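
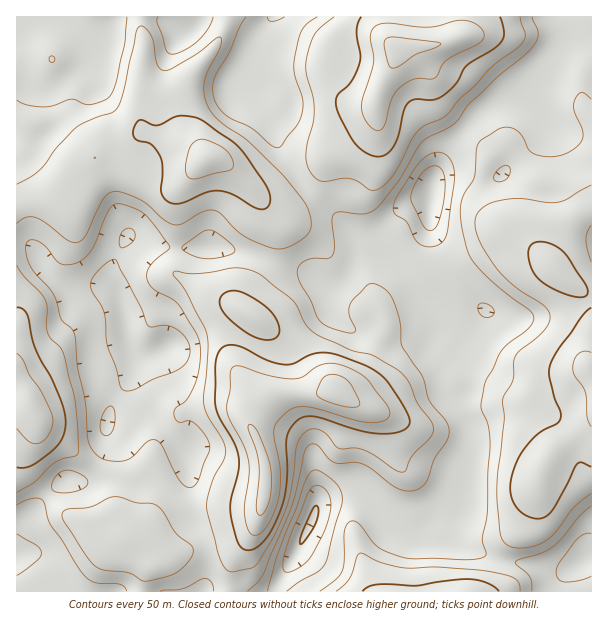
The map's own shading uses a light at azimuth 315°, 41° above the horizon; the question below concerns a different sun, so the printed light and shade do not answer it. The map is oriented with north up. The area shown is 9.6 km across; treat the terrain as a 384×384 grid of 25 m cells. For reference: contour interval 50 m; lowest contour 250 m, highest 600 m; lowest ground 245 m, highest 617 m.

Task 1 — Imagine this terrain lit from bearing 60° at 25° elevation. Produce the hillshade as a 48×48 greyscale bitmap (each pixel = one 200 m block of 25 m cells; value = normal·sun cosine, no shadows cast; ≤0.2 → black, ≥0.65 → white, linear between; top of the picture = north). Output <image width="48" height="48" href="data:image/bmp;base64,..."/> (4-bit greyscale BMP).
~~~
<image width="48" height="48" href="data:image/bmp;base64,Qk32BAAAAAAAAHYAAAAoAAAAMAAAADAAAAABAAQAAAAAAIAEAAATCwAAEwsAABAAAAAAAAAAAAAAABEREQAiIiIAMzMzAERERABVVVUAZmZmAHd3dwCIiIgAmZmZAKqqqgC7u7sAzMzMAN3d3QDu7u4A////AIiHZEMiVlZ2RXiaiHZVaJmpmZrMzuyZiHd3QiNEVneGRGe8qHdTWKqqqrvMzMqZiGd1ITVmZ4iHRFe+yFVCWsy7u7upmYeJmWZTEld3eImYVEat2VMifNuqqZhlRFaJmFVBFHd4iJqXQzSd62ITnbmIiHZTJFeJmGUhNod4iaqFMyKN7IIUq5iIh3ZTJWeamWUjeIiJmql0MyKN/qMVmYd3d3dCJFaKmWVXmYiZmal1RCJ9/7MViHZmd3dBFFeZmHeJmHeZiZqFRTJt/6MVdkNHiHdBFFeZh4iZZmeIiJqERTFt/6M1ZBJpqYdBFFeZh3eHVomYeKp1RBBu/pQ0QiWKqYdCJGeZh2Z3esuXebl1QgCO/YIkQ0aJmYdSJGeJhlaJvtqGeZdlIAGu23I0RFZ4mphSJWeIdUab3tlneHZjAAW8uVMiI1eJvLhSNXeHVFe97shnd2ZRADiZlzEAJYq87adDNWd2U2nd7rh3dmZRAVd4dSEkec3e64ZDRWdlQ4vd7riId3dBE1aIh1VovN3eyXZUVWdlRKzM7aiZiIdBA1irqXab3t3duHdlVVZURMzM7JmZiIdABIvLqGi97t3cqId2RFZURdy83JmqiIYgBqupiIrO3Mu6mIh2RWZlVszMy5mod3QAJ5h3iKzduZqpiIh3ZmZmd7zMu5qnVlIANmZoms3Kh4mpiIiId2VmZ7vMupqmRVIARVaKrNyXZoqpiIiIdlRFZqvdqZqVRUICVWmrvcp2Z4qpiIiHUyI1Z6zsqap0NDIkZ5q7zbl2d5qoiIh1IBJFZ97qiZhTMzRXiJq7u6h3eKqYiHdSATRGie6neIdURFeZmauqqod3iZmIh3UxE1Voq9tlZ5h2ZXm6mZiIiHeIiJiIh2QiNWaKvLhEWKmHdmiZhlRVd3eZiIiJl1IjVmeavIYzWLqXUzaHUyNFeImpiIibpjEkZ3iJq2UzabuWMCV3QiRniauod4m9kxE2eIiImXVFebpzACZ2Q0Z4mrqGZ5rNggJXiJmZmWZWeKlRAkZ2VFZ5rLhlZ5vMcQR4mZmYiHZneIdDRVVmVVeay4ZmVovLcQR5mIiIiHdnd4dmZlRWZXq8yFVmVYrLYRRohniIiHdmd3d3dlRGebzdpkVmVoq6YiRXd3mYh3dmZ4h3dlRXrO7sdUVmZnq6dFVXeImYd3d2Z4h3d2Z5zv7ZZUZmVXq6dmZniJmYdniHZ4h3d3eL7+yoZUVlNIqpd3d3iamHVYiIiIh2eIic/sqHdTRUNJuod5mIiZh1RZmIiZdVeIid/JiHdBNVRZuXaJmIiIhlV5iIiYY0eIit6oh3YgNmRImGZ5mYiId2Z4d3iIYjeZicyYd3URV3RGh2aJmZiId2d3domIYie6iLuod2QiV3U0Z3iZiZiIh3d3Z5mYYyfLh5qph2QjZ3USZ3iId4iIiHd3eJmIcyfdlmm6l3UzV3QTeIiHeJmaqYeHeIiHdCjch1armHZEZ2Q2mqqYm7q8yod3iIh3dEnJd2aJqYZmZmVpu7qZq7vOyYdw=="/>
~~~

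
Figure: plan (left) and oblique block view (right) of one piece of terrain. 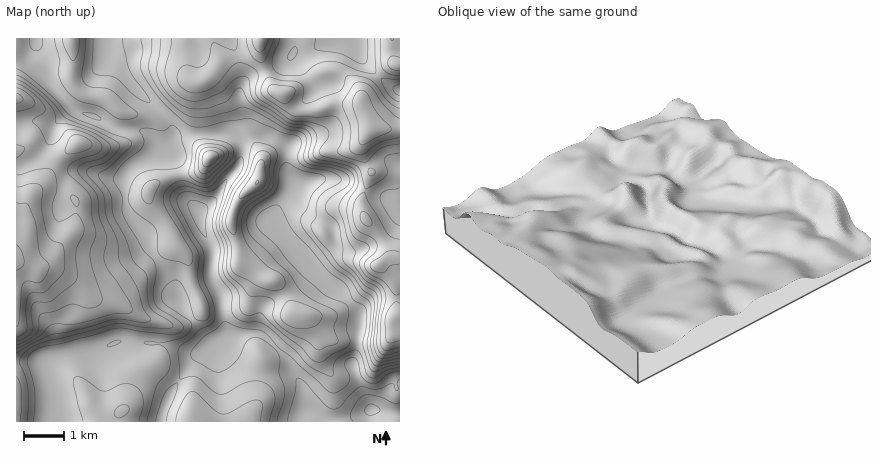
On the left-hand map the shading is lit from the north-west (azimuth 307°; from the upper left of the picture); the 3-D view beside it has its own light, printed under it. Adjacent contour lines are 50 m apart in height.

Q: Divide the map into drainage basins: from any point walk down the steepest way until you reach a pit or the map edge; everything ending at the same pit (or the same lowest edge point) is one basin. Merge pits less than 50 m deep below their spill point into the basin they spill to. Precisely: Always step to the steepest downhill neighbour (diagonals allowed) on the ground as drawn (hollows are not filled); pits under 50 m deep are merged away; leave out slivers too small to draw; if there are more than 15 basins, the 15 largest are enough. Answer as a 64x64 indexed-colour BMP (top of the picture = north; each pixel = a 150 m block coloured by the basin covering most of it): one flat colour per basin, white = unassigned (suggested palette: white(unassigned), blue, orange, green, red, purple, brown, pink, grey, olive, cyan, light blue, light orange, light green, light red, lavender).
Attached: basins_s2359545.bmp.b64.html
<image width="64" height="64" href="data:image/bmp;base64,Qk12CAAAAAAAAHYAAAAoAAAAQAAAAEAAAAABAAQAAAAAAAAIAAATCwAAEwsAABAAAAAAAAAA////ALR3HwAOf/8ALKAsACgn1gC9Z5QAS1aMAMJ34wB/f38AIr28AM++FwDox64AeLv/AIrfmACWmP8A1bDFABERERERERERERERERERERERERERERERERERERERERERERERERERERERERERERERERERERERERERERERERERERERERERERERERERERERERERERERERERERERERERERERERERERERERERERERERERERERERERERERERERERERERERERERERERERERERERERERERERERERERERERERERERERERERERERERERERERERERERERERERERERERERERERERERERERERERERERERERERERERERERERERERERERERERERERERERERERERERERERERERERERERERERERERERERERERERERERERERERERERERERERERERERERERERERERERERERERERERERERERERERERERERERERERERERERERERERERERERERERERERERERERERERERERERERERERERERERERERERERERERERERERERERERERERERERERERERERERERERERERERERERERERERERERERERERERERERERERERERERERERERERERERERERERERERERERERERERERERERERERERERERERERERERERERERERERERERERERERERERERERERERERERERERERERERERERERERERERERERERERERERERERERERERERERERERERERERERERERERERERERERERERERERERERERERERERERERERERERERERERERERERERERERERERERERERERERERERERERERERERERERERERERERERERERERERERERERERERERERERERERERERERERERERERERERERERERERERERERERERERERERERERERERERERERERERERERERERERERERERERERERERERERERERERERERERERERERERERERERERERERERERERERERERERERERERERERERERERERERERERERERERERERERERERERERERERERERERERERERERERERERERERERERERERERERERERERERERERERERERERERERERERERERERERERERERERERERERERERERERERERERERERERERERERERERERERERERERERERERERERERERERERERERERERERERERERERERERERERETERERERERERERERERERERERERERERERERERERERERETMRERERERERERERERERERERERERERERERERERERERERMxERERERERERERERERERERERERERERERERERERERERMzERERERERERERERERERERERERERERERERERERERERMzMRERERERERERERERERERERERERERERERERERERERMzMxEREREREREREREREREREREREREREREREREREREREzMzEREREREREREREREREREREREREREREREREREREREzMzMRERERERERERERERERERERERERERERERERERERETMzMxERERERERERERERERERERERERERERERERERERERMzMzEREREREREREREREREREREREREREREREREREREREzMzMRERERERERERERERERERERERERERERERERERERETMzMxEREREREREREREREREREREREREREREREREREREREzMzERERERERERERERERERERERERERERERERERERERETMzMRERERERERERERERERERERERERERERERERERERERMzMxEREREREREREREREREREREREREREREREREREREREzMzEREREREREREREREREREREREREREREREREREREREzMzMRERERERERERERERERERERERERERERERERERERETMzMxERERERERERERERERERERERERERERERERERERERMzMzEREREREREREREREREREREREREREREREREREREREzMzMRERERERERERERERERERERERERERERERERERERETMzMxEREREREREREREREREREREREREREREREREREREREzMzEREREREREREREREREREREREREREREREREREREREUREQREREREREREREREREREREREREREREREREREREREURERBERERERERERERERERERERERERERERERERERERERREREEREREREREREREREREREREREREREREREiIiIRERFEREQREREREREREREREREREREREREREREREiIiIiIiJERERBERERERERERERERERERERERERERERESIiIiIiIiREREEREREREREREREREREREREREREREREiIiIiIiIiIkREQREREREREREREREREREREREREREREiIiIiIiIiIiRERBERERERERERERERERERERERERERESIiIiIiIiIiIkREERERERERERERERERERERERERERERIiIiIiIiIiIiJEQRERERERERERERERERERERERERERIiIiIiIiIiIiIiJBEREREREREREREREREREREREREREiIiIiIiIiIiIiIhERERERERERERERERERERERERERESIiIiIiIiIiIiIiERERERERERERERERERERERERERERIiIiIiIiIiIiIiIREREREREREREREREREREREREREREiIiIiIiIiIiIiIh"/>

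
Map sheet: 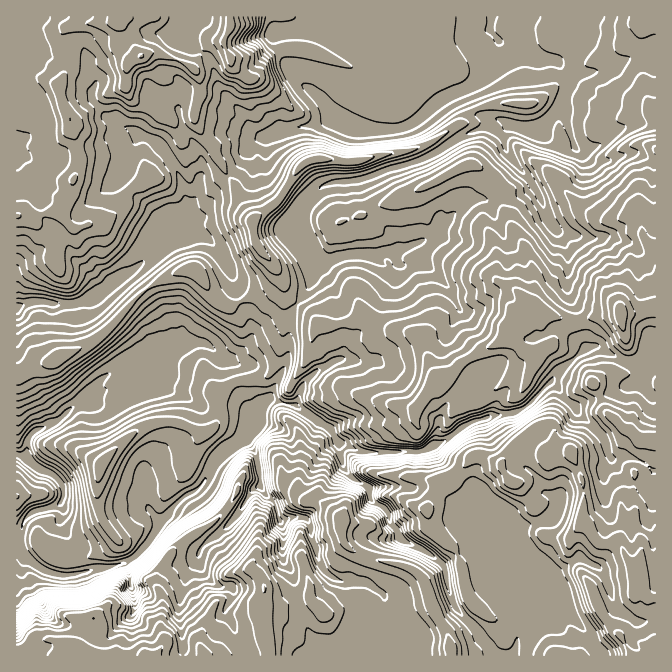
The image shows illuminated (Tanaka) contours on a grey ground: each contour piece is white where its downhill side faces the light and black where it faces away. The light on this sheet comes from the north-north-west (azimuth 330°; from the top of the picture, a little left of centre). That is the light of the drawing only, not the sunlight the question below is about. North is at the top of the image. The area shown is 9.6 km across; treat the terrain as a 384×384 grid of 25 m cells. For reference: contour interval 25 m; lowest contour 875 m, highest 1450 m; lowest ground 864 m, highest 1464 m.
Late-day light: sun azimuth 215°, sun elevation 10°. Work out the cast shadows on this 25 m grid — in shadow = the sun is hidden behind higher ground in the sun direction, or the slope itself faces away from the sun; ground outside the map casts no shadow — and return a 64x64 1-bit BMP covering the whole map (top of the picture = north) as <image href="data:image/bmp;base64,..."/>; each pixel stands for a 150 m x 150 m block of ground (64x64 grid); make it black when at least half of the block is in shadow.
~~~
<image width="64" height="64" href="data:image/bmp;base64,Qk0+AgAAAAAAAD4AAAAoAAAAQAAAAEAAAAABAAEAAAAAAAACAAATCwAAEwsAAAIAAAAAAAAA////AAAAAAAAAAAAAAgAAIAEkAAADgAAuHmAAAAcAAD4eYgAABwAAPf/wAAAOAAAf//AAAAwABB/+dwBgDQAID/58GOAcABgf/hgdwDwAGDP/ADmA+AAwAf8AOY/wAAAA/8A9H+AAAAA/4D8DgAAAwB/4Pw8AAAAOB/w8HwAAGAID/DgeAAAYFgA2cP5AABg+AABh/AAAGDwAAGP7eAgYOAAAZ//4ADgAAADt//zAOADgAH/wH8B4DPAAP+ADwPhAYgADwAH98MAD8A8AAH/mwAHwBgAAB+eAAAAAAIABgwAAAAAAAAAIAAAAAAAAABgAAAAAAAAAHgAAAAAAAAAIAwAAAAAAAAADgAAAAAAAAQAAAAAAAAAADAAAAAAAAcAIAAAAAAQDwQAAAAAACAfDAAAAAAAAC8AAAAYGDAADwAEAPg4cAAOEAAAeHgAAB4QAAAw+AAAHgAAAAD4AAA+AAAAAHAAATwAAAAAgAAAHAAAAACAAAA4AAAAAAAAABCAAAAAAAIAccAAAQAAA8DjwAADBAAA4+/EAAYAD/w/38AAAAAf/4//gQAAAA//x/8DAYAAA//lwAAHAAAF/+AAAAcAABzwBgAAAAAAPAAB+AAAEAB4AAA4AAAAIfgAAAAAAABg8AAAAAAAA8fwAAAAAAAPB/AAAAAAAAAB8AAAAAAAAAPwAAAAAA=="/>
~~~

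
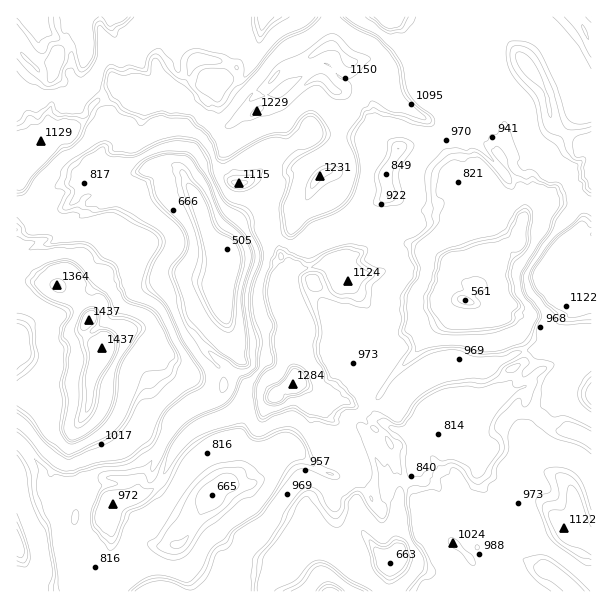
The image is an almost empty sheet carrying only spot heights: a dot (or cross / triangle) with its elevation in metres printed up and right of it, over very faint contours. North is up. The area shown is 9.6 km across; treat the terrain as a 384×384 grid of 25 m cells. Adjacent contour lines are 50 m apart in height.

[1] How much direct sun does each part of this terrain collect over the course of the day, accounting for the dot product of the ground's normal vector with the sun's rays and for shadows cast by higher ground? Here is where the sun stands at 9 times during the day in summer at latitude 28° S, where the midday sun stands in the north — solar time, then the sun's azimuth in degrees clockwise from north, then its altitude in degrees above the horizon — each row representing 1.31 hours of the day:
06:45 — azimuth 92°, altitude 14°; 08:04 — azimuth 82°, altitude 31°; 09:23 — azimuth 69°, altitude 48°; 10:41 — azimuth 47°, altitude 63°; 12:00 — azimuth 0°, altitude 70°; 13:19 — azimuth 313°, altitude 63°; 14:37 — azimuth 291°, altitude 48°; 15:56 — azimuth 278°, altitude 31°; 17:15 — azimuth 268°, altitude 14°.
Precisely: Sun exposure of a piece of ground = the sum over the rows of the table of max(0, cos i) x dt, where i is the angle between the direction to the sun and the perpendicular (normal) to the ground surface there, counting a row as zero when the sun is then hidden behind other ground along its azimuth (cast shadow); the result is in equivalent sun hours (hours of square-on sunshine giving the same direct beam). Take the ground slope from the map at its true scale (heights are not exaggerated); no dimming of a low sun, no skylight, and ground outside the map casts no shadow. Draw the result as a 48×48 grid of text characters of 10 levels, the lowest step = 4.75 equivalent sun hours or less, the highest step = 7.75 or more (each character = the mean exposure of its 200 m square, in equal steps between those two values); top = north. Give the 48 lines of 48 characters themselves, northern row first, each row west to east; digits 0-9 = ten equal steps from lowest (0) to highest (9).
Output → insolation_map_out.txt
698777777899999999975788789777676999999999999985
577776588999999999985877899987778999999999999997
855386599999999999988699988999778899999889999998
875775699877878779876899767998977889999877988898
987685878868877445657877798668986889999874788899
997888769999987888778678559989986889999986488889
999998857999998878898896774688897789999998568889
998888542687789888988878788883478688999998868889
888878587210101899745783038844310358899988868889
999994778878876077787334648747888658999878876899
999724428871000339820468779878834888888677985789
997141230000001333068888899967758985321668888547
971636788715733355999878989957359965776276888747
826768899976742136986758755847659978888735225765
168968899995650014037768668748648978899976762473
899757899998772121478779787268789878899998687698
999989878889774213348669511789999987899993087788
789999999987875301258755278999999847899860376779
876888999998784330016833899999997258862005566799
898899788995572354134788877777898683004676667999
987778878883715364355797789978899673666776669999
888996786765746364356796028996788463665765589999
737588787778856454356897756875784545667764359999
860389967687766444155898862247885757426762116888
677437667877665624045699877767986878878876632587
268766477888665753226499868899985788888877768312
768564777738667576415699858899987888788888779889
758655895268766756426599768899997777788887899999
878766861477756764326599868899984799998773467999
888666824676568466556767777888868999988845768999
888576555766477164567678577888789983112157689888
888666674645740465645820489878799515787888988877
588767555467337766755002886158897378999889988872
248674526377366788771165113777342689998899997547
426474042685558610047104886888856899998779999873
541410117852583278841673699998887899998658999998
735201687325644788888887589997777899998879999999
872452122696647753468888746998677889887889999999
876426778998567456677889997987778988987899987988
978888789996475668998695279618866999999999998797
978877699623767888987873558435845999999999889997
888767697268878998877957754574443999999998858997
787776385688676888789747885788574899999999875998
776787534786667887898378998994602598999989884589
767687866999888879983589999995023278698998877336
278588989999998889976888878897566759878999863663
898578999998888899976788898788678889988999988458
898688998779978999976788877778877899999999999955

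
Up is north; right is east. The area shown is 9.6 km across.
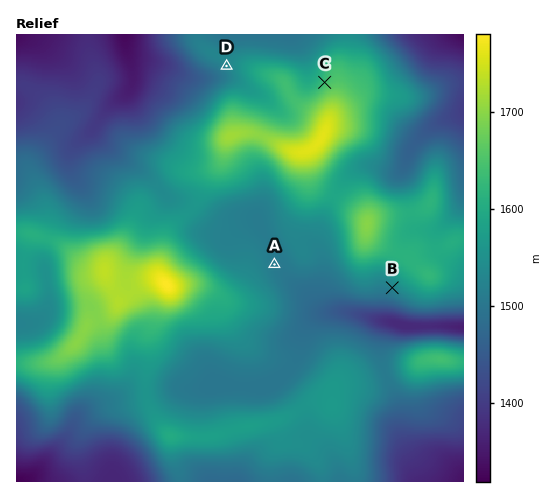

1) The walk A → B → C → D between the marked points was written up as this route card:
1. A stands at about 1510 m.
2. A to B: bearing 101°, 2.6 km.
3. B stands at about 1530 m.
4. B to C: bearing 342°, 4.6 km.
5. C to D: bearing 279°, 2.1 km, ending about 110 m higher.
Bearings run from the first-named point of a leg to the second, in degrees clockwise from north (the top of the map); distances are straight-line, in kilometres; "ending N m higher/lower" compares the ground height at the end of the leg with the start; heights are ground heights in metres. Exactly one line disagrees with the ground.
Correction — Line 5: it should read "ending about 110 m lower".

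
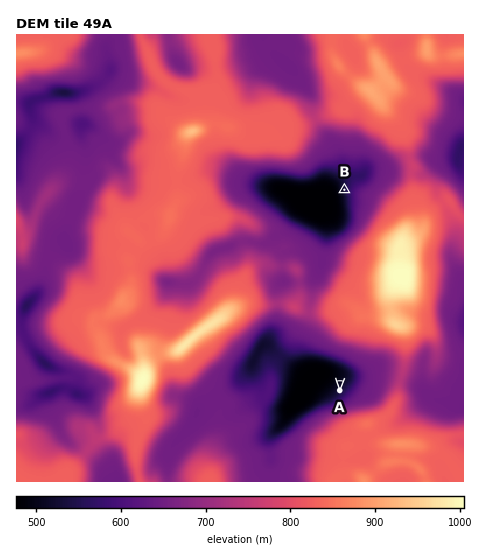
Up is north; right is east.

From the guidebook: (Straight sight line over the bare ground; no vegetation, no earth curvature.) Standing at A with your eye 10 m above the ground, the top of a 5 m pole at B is hidden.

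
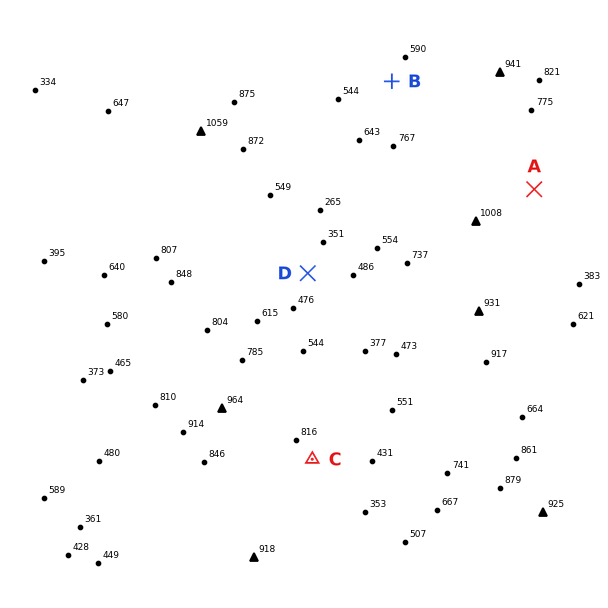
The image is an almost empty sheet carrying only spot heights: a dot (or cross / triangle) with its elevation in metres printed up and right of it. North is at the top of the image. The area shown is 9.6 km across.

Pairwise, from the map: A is higher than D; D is lower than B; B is lower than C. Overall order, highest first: A C B D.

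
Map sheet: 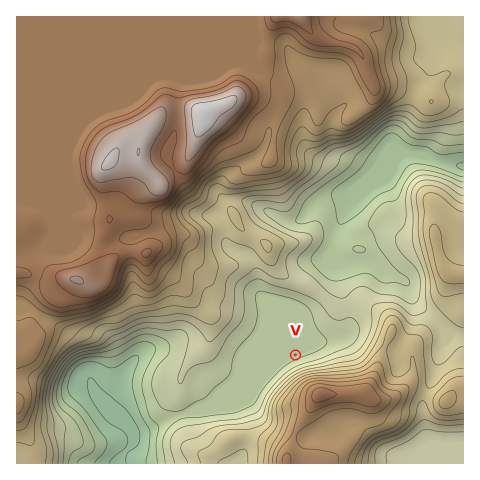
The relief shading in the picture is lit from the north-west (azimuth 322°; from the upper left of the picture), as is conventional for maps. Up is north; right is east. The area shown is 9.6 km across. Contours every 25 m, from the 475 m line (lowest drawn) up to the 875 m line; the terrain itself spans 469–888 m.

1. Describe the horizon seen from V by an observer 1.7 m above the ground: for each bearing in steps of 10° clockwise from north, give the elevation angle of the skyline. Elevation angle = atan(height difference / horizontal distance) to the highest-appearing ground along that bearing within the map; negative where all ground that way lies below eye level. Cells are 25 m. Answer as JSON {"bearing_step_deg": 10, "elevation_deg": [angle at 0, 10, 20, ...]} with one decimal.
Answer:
{"bearing_step_deg": 10, "elevation_deg": [2.3, 2.2, 1.6, 1.4, 1.5, 2.0, 2.2, 3.1, 3.8, 4.4, 5.7, 7.6, 10.0, 13.1, 15.8, 17.0, 16.6, 15.2, 13.1, 10.5, 7.4, 3.8, 2.4, 1.2, 0.2, 1.2, 2.0, 2.2, 2.5, 3.8, 3.8, 3.9, 3.9, 3.6, 3.6, 2.9]}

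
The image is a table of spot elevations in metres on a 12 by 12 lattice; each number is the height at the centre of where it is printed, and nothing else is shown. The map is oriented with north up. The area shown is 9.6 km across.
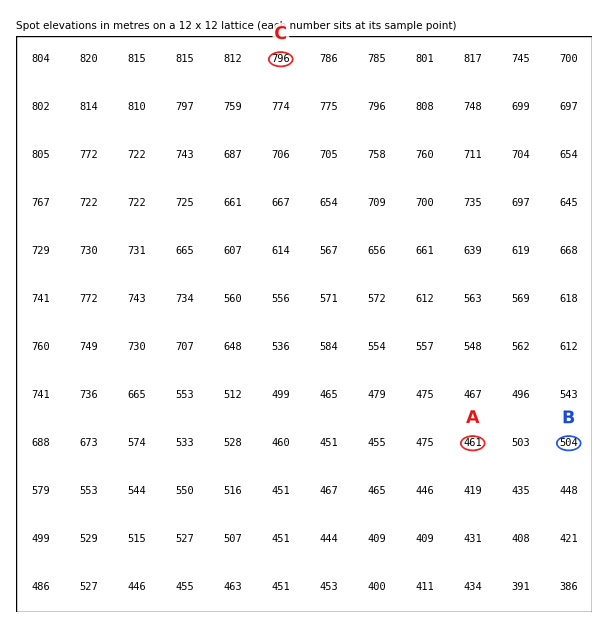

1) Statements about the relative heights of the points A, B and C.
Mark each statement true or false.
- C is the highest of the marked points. true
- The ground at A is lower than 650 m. true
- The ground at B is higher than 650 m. false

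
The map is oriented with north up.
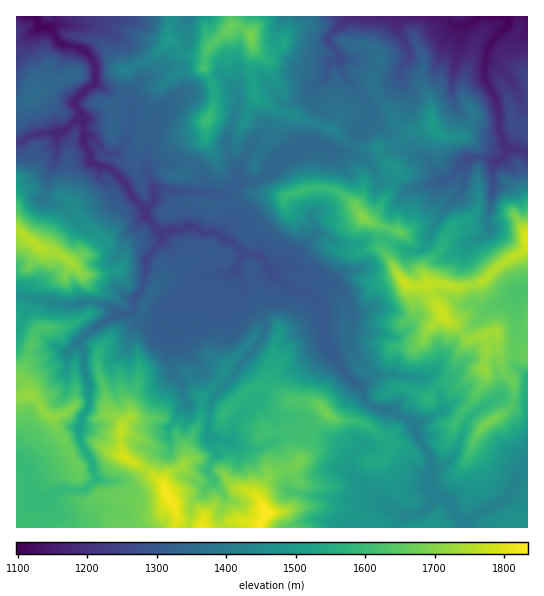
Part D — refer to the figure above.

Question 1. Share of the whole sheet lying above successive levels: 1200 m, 96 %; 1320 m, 79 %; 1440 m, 52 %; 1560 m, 29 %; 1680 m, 8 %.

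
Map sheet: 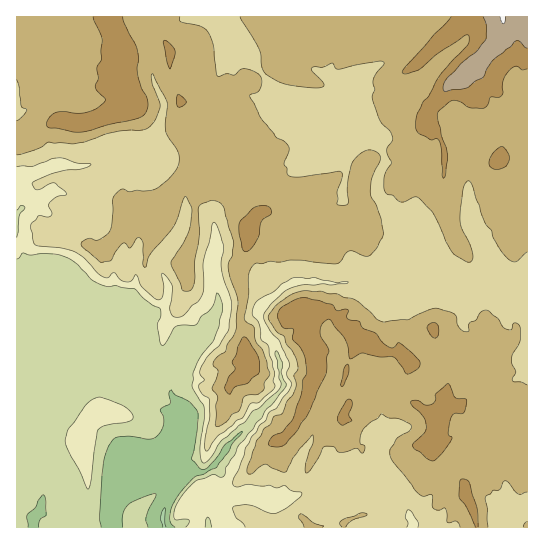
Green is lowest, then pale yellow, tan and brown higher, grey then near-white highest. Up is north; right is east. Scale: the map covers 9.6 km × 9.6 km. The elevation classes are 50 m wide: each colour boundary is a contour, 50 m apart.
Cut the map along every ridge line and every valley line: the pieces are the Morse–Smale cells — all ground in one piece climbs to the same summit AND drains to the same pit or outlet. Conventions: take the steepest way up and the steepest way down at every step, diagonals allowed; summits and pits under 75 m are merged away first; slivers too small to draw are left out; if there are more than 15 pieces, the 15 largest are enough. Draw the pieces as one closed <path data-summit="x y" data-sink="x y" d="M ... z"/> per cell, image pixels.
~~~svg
<path data-summit="122 45" data-sink="163 514" d="M233 16l-217 1 0 161 29-9 7 17-5 9-25 13-6 6 0 33 5 4 7 16-1 4-11 10 0 26 21 1 28 7 5 2 21 23 11 1 10-16 5-18-4-29 4-11 2-2 10 0 6 5 2 6 8-4 14-3 9 16-1 16-4 5-8 6-9-1-16 8-6 6-1 13-6 11-7 0-15-6 20 20 5 10 19 14 12 18 20 8 14 13-1 9-15 18 12 6 10 12 6 1 6 0 10-6 14-19 54-57 3-5-4-8 0-15-4-15-9-12-8-20 0-5 11-11 15-12 12-6 25 0 13 3 31-5 20 1 12 4 35-10-13-20-9-21-32-38-2-14 8-19-5-16-9-5-12 2-88-38-6-7 3-16-9-13-8-7z"/><path data-summit="293 311" data-sink="163 514" d="M439 275l-17 1-24 8-12-4-20-1-31 5-13-3-25 0-12 6-26 23 0 5 6 18 11 14 4 15 0 15 4 8-3 5-54 57-11 15-1 4 8 11 3 16 13 3 19 0 15 4 13-1 13-4 20-14 18-2 29 12 21 24 10 4 13-2 4 11 114-1 0-237-39 3-11 4-9 0-19-17z"/><path data-summit="503 17" data-sink="163 514" d="M527 16l-293 0-1 5 18 41 8 7 9 13-3 8 2 11 15 10 77 32 12-2 7 3 7 15-8 22 0 10 4 10 30 32 9 21 12 19 18 7 16 16 12 1 11-4 14 0 25-4z"/><path data-summit="503 17" data-sink="163 514" d="M27 307l-11 2 1 219 396-1-3-10-13 2-10-4-21-24-29-12-18 2-20 14-13 4-13 1-15-4-19 0-13-3-3-16-9-12-11 7-6 0-6-1-16-16-7-1 13-15 4-8 0-5-7-7-7-6-20-8-12-18-20-16-4-8-31-29-14-17-13-5z"/><path data-summit="503 17" data-sink="163 514" d="M45 169l-24 7-5 3 1 34 5-5 15-7 14-10 0-10z"/><path data-summit="503 17" data-sink="163 514" d="M17 248l0 32 11-11-7-18z"/>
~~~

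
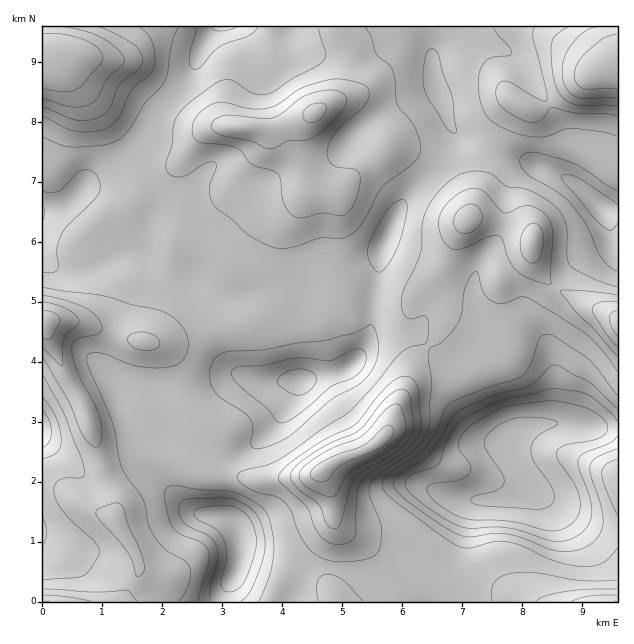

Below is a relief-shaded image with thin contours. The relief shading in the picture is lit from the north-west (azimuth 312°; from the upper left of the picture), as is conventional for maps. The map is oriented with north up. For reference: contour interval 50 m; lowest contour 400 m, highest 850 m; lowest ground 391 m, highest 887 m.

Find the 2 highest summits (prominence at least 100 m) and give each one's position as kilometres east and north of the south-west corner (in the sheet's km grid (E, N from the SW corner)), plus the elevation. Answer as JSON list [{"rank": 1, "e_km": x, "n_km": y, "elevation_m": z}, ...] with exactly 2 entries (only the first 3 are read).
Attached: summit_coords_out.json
[{"rank": 1, "e_km": 0.29, "n_km": 9.06, "elevation_m": 887}, {"rank": 2, "e_km": 4.66, "n_km": 2.19, "elevation_m": 867}]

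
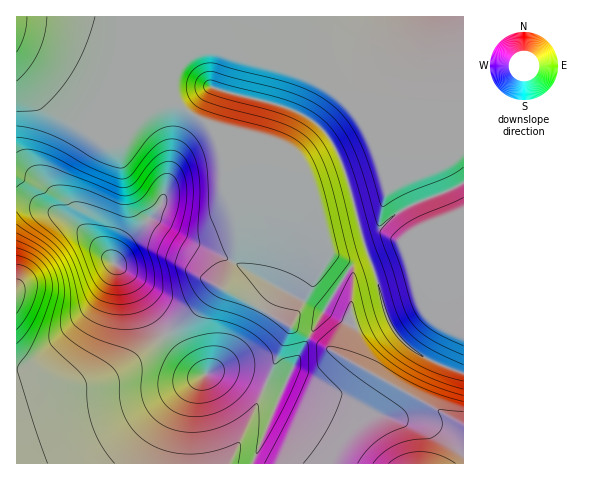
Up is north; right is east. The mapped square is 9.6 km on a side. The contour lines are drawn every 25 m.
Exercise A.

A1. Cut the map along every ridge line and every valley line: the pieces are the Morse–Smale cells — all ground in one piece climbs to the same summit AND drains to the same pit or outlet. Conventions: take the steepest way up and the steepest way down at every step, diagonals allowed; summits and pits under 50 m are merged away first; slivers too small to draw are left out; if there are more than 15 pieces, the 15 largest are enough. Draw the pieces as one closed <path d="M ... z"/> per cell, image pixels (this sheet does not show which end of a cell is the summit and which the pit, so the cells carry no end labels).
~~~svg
<path d="M151 16l-135 1 0 183 10 0 34 14 28 20 24 28 16 14 22 38 16 20 24-19 25-28 5 0 25 13 45 25 0 4-23 52 0 4 14 5 28-53-17-9-1-5 39-74-20-69-10-22-13-11-23-10-56-14-20-11-10-9-6-13-14-55z"/><path d="M234 16l-83 1 7 18 17 62 7 10 26 16 70 19 13 7 13 17 11 28 15 54-39 75 1 5 17 9 41-68 20-10-9-25 18-6 27-21 42-16 16-9 0-63-48 2-30-3-31-9-27-22-33-16-23-15z"/><path d="M463 183l-15 8-37 14-18 11-14 12-18 6 9 25-20 10-41 68 153 87 2 0z"/><path d="M166 334l-43 34-21 12-24 6-33 1-27 7-2 2 0 67 213 1 37-80-14-6-22-6-17 0-10 2-17-14z"/><path d="M26 200l-10 1 1 194 28-8 33-1 24-6 29-18 34-28-15-20-22-38-16-14-24-28-26-18z"/><path d="M463 16l-229 1 38 39 23 15 33 16 27 22 38 10 52 2 19-3z"/><path d="M311 338l-3 1-6 10-21 43-28 69 0 3 211-1-1-39z"/><path d="M220 287l-5 0-17 20-27 23-4 6 19 24 17 14 10-2 17 0 36 12 24-58z"/><path d="M266 384l-36 80 23-1 29-72z"/>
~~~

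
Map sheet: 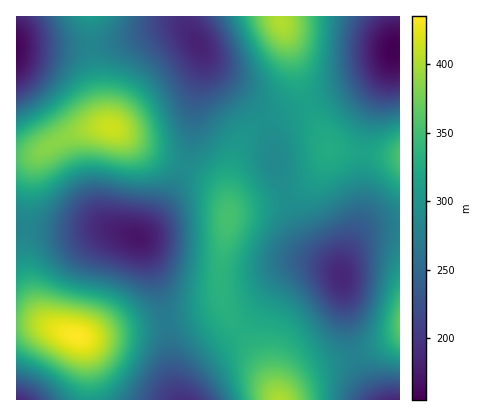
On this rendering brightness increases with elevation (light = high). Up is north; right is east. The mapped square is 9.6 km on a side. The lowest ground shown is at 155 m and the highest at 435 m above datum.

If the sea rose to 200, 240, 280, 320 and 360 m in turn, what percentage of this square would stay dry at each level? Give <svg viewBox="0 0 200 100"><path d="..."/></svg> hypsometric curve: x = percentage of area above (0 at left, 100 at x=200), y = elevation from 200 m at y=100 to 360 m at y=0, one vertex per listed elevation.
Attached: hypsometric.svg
<svg viewBox="0 0 200 100"><path d="M185 100l-28-25-42-25-59-25-34-25"/></svg>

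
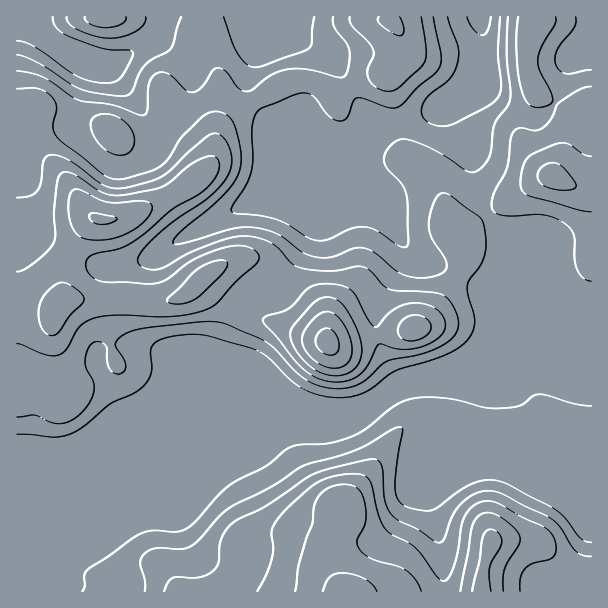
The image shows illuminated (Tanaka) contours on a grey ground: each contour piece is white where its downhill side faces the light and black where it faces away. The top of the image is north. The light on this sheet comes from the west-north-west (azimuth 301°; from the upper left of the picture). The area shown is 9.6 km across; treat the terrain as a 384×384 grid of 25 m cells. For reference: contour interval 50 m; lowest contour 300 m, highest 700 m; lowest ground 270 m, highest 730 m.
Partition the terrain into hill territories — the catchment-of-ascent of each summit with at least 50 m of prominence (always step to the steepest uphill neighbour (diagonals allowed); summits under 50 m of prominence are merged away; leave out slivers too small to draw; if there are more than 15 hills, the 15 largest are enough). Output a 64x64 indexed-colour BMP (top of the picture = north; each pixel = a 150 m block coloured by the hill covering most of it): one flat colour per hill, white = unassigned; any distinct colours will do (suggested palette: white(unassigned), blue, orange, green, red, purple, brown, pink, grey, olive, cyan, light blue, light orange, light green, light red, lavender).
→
<image width="64" height="64" href="data:image/bmp;base64,Qk12CAAAAAAAAHYAAAAoAAAAQAAAAEAAAAABAAQAAAAAAAAIAAATCwAAEwsAABAAAAAAAAAA////ALR3HwAOf/8ALKAsACgn1gC9Z5QAS1aMAMJ34wB/f38AIr28AM++FwDox64AeLv/AIrfmACWmP8A1bDFABEREREREREREREREREREREREREREREREWZmZmZmZhERERERERERERERERERERERERERERERERERZmZmZmZmZhERERERERERERERERERERERERERERERERFmZmZmZmZmYRERERERERERERERERERERERERERERERFmZmZmZmZmZhEREREREREREREREREREREREREREREREWZmZmZmZmZmERERERERERERERERERERERERERERERERZmZmZmZmZmYRERERERERERERERERERERERERERERERFmZmZmZmZmZmEREREREREREREREREREREREREREREREWZmZmZmZmZmYREREREREREREREREREREREREREREREWZmZmZmZmZmZhERERERERERERERERERERERERERERERZmZmZmZmZmZmERERERERERERERERERERERERERERERFmZmZmZmZmZmYREREREREREREREREREREREREREREREWZmZmZmZmZmZhERERERERERERERERERERERERERERERZmZmZmZmZmZmERERERERERERERERERERERERERERERFmZmZmZmZmZmYRERERERERERERERERERERERERERERERZmZmZmZmZmZhEREREREREREREREREREREREREREREREWZmZmZmZmZmERERERERERERERERERERERERERERERERFmZmEREREREzMzMzERERERERERERERERERERERERERERZhERERERETMzMzMzMRERERERERERERERERERERERERERERERERERMzMzMzMzMREREREREREREREREREREREREREREREREREzMzMzMzMzMRERERERERERERERERERERERERERERERETMzMzMzMzMzMzMzMzMzIiIzMzMxERERERERERERERERIzMzMzMzMzMzMzMzMyIiIzMzMzMzEREREREREREREREiIjMzMzMzMzMzMzMiIiMzMzMzMzMzERERERERERERESIiIiMzMzMzMzMyIiIiIzMzMzMzM3dzERERERERERERIiIiIiMzMzMzMiIiIiMzMzMzMzM3d3d3EREREREREREiIiIiIzMzMzIiIiIzMzMzMzMzMzd3d3d3ERERERERESIiIiIiIiIiIiIiIzMzMzMzMzMzd3d3d3dxERERERERIiIiIiIiIiIiIiIjMzMzMzMzMzN3d3d3d3EREREREREiIiIiIiIiIiIiIiMzMzMzMzMzM3d3d3d3dxERERERESIiIiIiIiIiIiIiIjMzMzMzMzMzd3d3d3d3ERERERERIiIiIiIiIiIiIiIiMzMzMzMzMzN3d3d3d3cREREREREiIiIiIiIiIiIiIiIjMzMzMzMzM3d3d3d3dxERERERESIiIiIiIiIiIiIiIiIjMzMzMzMzN3d3d3d3ERERERERIiIiIiIiIiIiIiIiIiIjMzMzMzMzd3d3dzcRERERFEQiIiIiIiIiIiIiIiIiIiIzMzMzMzN3d3dzMxERERRERCIiIiIiIiIiIiIiIiIiIiMzMzMzMzd3MzMzMRERREREIiIiIiIiIiIiIiIiIiIiIzMzMzMzNzMzMzMxERREREQiIiIiIiIiIiIiIiIiIiIiMzMzMzMzMzMzMzERRERERCIiIiIiIiIiIiIiIiIiIiIjMzMzMzMzMzMzMRREREREMiIiIiIiIiIiIiIiIiIiIiMzMzMzMzMzMzMxREREREQyIiIiIiIiIiIiIiIiIiIiIzMzMzMzMzMzMzRERERERDIiIiIiIiIiIiIiIiIiIiIiMzMzMzMzMzMzREREREREMiIiIiIiIiIiIiIiIiIiIiIzMzMzMzMzMzREREREREQyIiIiIiIiIiIiIiIiIiIiIiMzMzMzMzMzNERERERERDIiIiIiIiIiIiIiIiIiIiIiIzMzMzMzMzM0REREREREIiIiIiIiIiIiIiIiIiIiIiIiMzMzMzMzMzREREREREQiIiIiIoiCIiIiIiIiIiIiIiIjMzMzMzMzNERERERERCIiIiIoiIiCIiIiIiIiIiIiIiIzMzMzMzM0REREREREIiIiIoiIiIIiIiIiIiIiIiIiIiMzMzMzM0REREREREQiIiIoiIiIgiIiIiIiIiIiIiVVUzMzMzMzRERERERERCMyIoiIiIiCIiIiIiIiIlVVVVVVUzMzMzREREREREREMzMziIiIiIESIiIiIiJVVVVVVVVVVTMzNEREREREREQzMzM4iIiIEREiIiIiJVVVVVVVVVVVVTNERERERERERDMzMziIiIERERIiIiIlVVVVVVVVVVVVVUREREREREREMzMzOIiIgREREiIiIlVVVVVVVVVVVVVVVUREREREREQzMzMziIgRERESIiIiVVVVVVVVVVVVVVVVVERERERERDMzMzOIgRERERIiIiJVVVVVVVVVVVVVVVVUREREREREMzMzM4gREREREiIiIlVVVVVVVVVVVVVVVVVEREREREQzMzM5mZkREREiIiIiJVVVVVVVVVVVVVVVVURERERERDMzOZmZmZkREiIiIiIlVVVVVVVVVVVVVVVVREREREREMzOZmZmZmZIiIiIiIlVVVVVVVVVVVVVVVVVEREREREQzOZmZmZmZmSIiIiIiVVVVVVVVVVVVVVVVVURERERERDOZmZmZmZmZIiIiIiJVVVVVVVVVVVVVVVVVRERERERE"/>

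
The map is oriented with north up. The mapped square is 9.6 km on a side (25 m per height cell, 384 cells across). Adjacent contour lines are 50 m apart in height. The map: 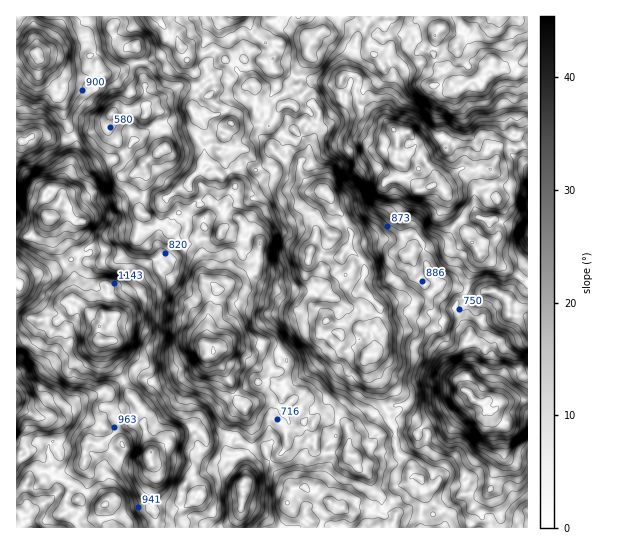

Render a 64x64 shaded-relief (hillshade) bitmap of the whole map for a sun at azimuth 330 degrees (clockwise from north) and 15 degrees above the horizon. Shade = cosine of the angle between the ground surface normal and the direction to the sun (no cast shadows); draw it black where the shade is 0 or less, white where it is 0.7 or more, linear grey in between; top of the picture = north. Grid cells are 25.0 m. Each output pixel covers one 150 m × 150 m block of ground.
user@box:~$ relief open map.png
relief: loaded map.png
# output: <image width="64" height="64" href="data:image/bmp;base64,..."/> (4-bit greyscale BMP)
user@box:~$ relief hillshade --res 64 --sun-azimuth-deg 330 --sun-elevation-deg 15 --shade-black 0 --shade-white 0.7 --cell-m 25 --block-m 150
<image width="64" height="64" href="data:image/bmp;base64,Qk12CAAAAAAAAHYAAAAoAAAAQAAAAEAAAAABAAQAAAAAAAAIAAATCwAAEwsAABAAAAAAAAAAAAAAABEREQAiIiIAMzMzAERERABVVVUAZmZmAHd3dwCIiIgAmZmZAKqqqgC7u7sAzMzMAN3d3QDu7u4A////AFUznJVGUzRVVCM0IABK//xzA3YwAAARN6qJqFRYh4mYZTE3ljR4dlVTIiEAAAff/HQSVlEBEDM1mXZ4ZGiZiqiXYgFUIEmpdlQjQgAAA6zLlTI2VUMzVlNGU0eGWKqrzMqoMFYwAmd2MAFnMAACnLupUiV4h2Z3UzMxJFdVm8vNqZukSFAAFFQgADmEEAJ8y7p0RHqpiJhkRDMBI0JJu822WJhEMAATVCAAB5hAAEm6y6mYeKuquYdVRTADMharzdpFd1IRE0Z2IQAAVlMABIrNzMqXmru7qpdmhAN1Nb3d3Yd5hiEjWZdCAAAiMxAAWc3bzKZ5mIqqqYmoU3h3rMyduHm6YgNb2WMQACADQQFFm8qbp0Z2aIerqbuEaZmsqniYZ6pzImrdtjAAMABENWQ4qnl0E1Z4hnq5nMhZvL7buImImpVTRq3rYQAyADRZpzaaiHMCVmmWV6h63InO7//bzczNyZchWbunECMjaIrKZomZlyJWVnYjd0e8iM7v/+3d7e7aiGNGaLuFVEaru8p2h3m5VFQzVAA2NIp3nM3u3amprclleIdVm7qWVZvdumZ3VphSRTNEACVUaGaKqKzrdEZpuWZ3d3Voq7hVV63bdnh1VlM0RFQQAkVohmeqvdtkREaaqZZndlabundFSKp0eIdUMyIhIyAAE1eHVXm8iVMzADaJqYeGZovKmYYiR2Q1ZlEREAAAEAABFWQQI1VFQAAAAAJpl3ZWisypunMlZjEjMQAAAAASAAAAMgAAEVQwAAAAAAVlMzRXrcu8yoeIcwEjISAAAAAAAAARAAIzRUM0MQAAACEAEyJs7bzduHmoMTNDIQAAAAAAAAEAAUQhNFZzIAAAARACMjnu3L25VpljIzVTAAAAAAAAAAAAAAARNXYgAAAAIAFDJa3tyqp1VlMzRYhAAAEAAAAAAAAAASEDaGMAAAAAACISR7zJipQiM0V4ioUAAQAAAAAiQhAjIxFIqWUgAAAAAAABSJZEZCJERnh4hiAAAAAAMyE0VEMjMUe7h2MAAAAAABAUdSEjRXY0aHd2MRAAAAAkIABFdURTJpp0QgAAAAAARBRnQjVniVNYmIVDQyEhAAJTEDbcqHU1i6hkEAAAAABHRHuoeYh5l3mZhSJDIiMhEUZ0WP/sllWc3LlSAAAAADZ2i8ysypq5h2ZlISMRECMxBHd6/+y6h5vLuoQQAAAQN6mbzLzcqqiGQ1dURVIQA2MCV2ne7d25mZZnhTEAADRHq5q7uqmHhldkV4eHhzACmnaJd4rN3smauoiHUyAAEzNYicy4dDNVaJUjeIiGZCSu7cyVRXmbuYrdy6llMAAAACNXvLl0AURHlhFHeIV4dp7+3aVDM1aYdpq7umUxAAAAEjWbmIYQNSNmIUeYh2iXe+66hjIQAlZSIli8tlQQAAEkM4uXeEFGQkdCRWmYV5hYu5d1AAAAATIiN73bl2EBAAMznMmrg2qUNEICNodEeHaJqWIAAAAAATVFi8updDQwAjFc3N21asczIQESZ1NFdVe7lYYgAAAAAiI3qoh0WIMCQxeszMdGmENEVWRYmFREInvb7GEAAAAAACaYZWQ3ukREI2iJmENXZWeKuWe8lCIhOu/rliAlMAAAN5UjZROJZDM0ZlZ4QjVniZvcdJ7oVHd778q7hEaFEBElZAA0ADZRATVnZVRCIzWLqt62a/6pvN3t3My2RFQxIhN3MAARI1UxJWZ1MSIiEWzbvuuK39mKzO3tuZhUQxJFRqykAAIhOIZFh4dUM0QgO+2a3amsyFVpzt7cq5dlMmiIvexyAAAFh2eqqbqER2IGzIVXl3ipVWes3//8qZhTR4ms3ukhIABEV6uqzsY2dABZgwFEV6qZmYv///6maFICN5rO/nRWQTVVeamt2DJlMDeWMRImd3iZi////7ZGZAACe73tt3iIenRHqGnLUiVVRol1EAJDJHes////+WZ3cwAXvLuoZ4mahTerZGl0BEZFV4ZAACERaK29///7d4moIABXiIhWh3eYZ5yUE0QgEzZmdWUgAjNGeke9yphmeZlzAAR2Zlaah5yXaaUAABAARohURiAAEiQzACZmQyRoqYljJXZjRIuZi8hlhyAAAAAjRkIBAAAAABEAASIhADi7qsl3l1MQOJdmqqhmUwAAAAAAMQAAAAAAAAAAEQAAA5qXq6h3ZUICdlN7u4ZWUhAAAAABAAAAAAAAAAAAAAAAJTNYiZl3dSFGVUiZhlV0MQAAAAAAAAAAAAAAACEAAAAAACRovIeXU0VGVEaGVWVCAAEAAAAAAAAAABAAJBAAAAABMzWrhGiHVDR2RHdVdlQQAkIhNUEAAAAAMgACIRIAAAFEEDVVV4mXZpqFQxN3ZjECaZl4h1QQAABDAAASRDAAACQwACRWeKqIqoUQAAQzQhNry5mpqWEAAFMQAAJXZ2YxJFMQFFRWZ3eJhAAAAAEjM1aqiJqrhURSZUAAADZ3m6l1ZUICVmdTNXmWIAAAIzRURFd4mpqoeIe6hTIAJFVnrKdFVDRpqYVFapdBAAJmZEZWZUV5q8yaqu65dTIzIzEmd0VmRomrmGVXiHIAAmhkRneGMCaJvcq8/smXVVQ0UQA0VmZmmqqYUzWaliEBOIZmd4dABGeK27zO26hVZCN2MSNWdVZ5zLhkRpzKdSImmYqGepQlh3i8qrysylVkIVmEM0V3VWeu6oVXjNuoUiWJi6ZZuVWpaJy5"/>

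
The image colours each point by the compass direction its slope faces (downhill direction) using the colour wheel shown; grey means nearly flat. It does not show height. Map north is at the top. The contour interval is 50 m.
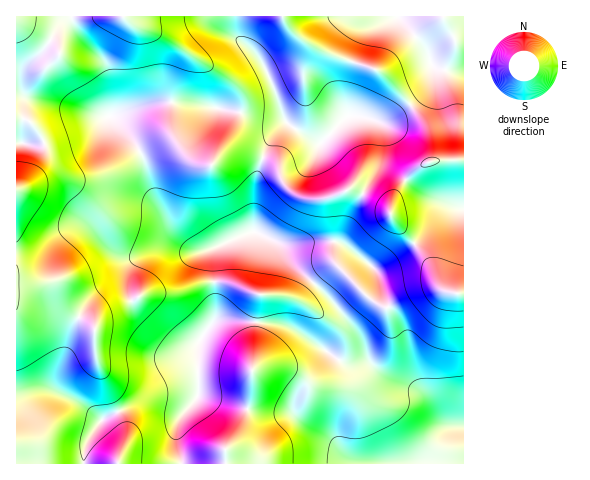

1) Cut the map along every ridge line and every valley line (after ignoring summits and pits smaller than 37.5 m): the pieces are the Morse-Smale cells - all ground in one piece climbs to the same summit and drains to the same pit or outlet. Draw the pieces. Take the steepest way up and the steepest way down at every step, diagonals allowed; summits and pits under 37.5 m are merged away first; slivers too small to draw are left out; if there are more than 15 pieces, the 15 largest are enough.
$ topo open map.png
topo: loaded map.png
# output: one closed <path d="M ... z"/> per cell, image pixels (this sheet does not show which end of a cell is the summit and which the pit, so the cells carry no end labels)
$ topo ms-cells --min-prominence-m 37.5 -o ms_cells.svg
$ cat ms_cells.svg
<path d="M463 16l-227 0 1 19 25 27 13 28 9 29-22-1-28-8-51-8-32 2-40 12-9 0-81-21-5 1 1 368 447-1 0-36-17-4-13-19-14-12-20-7-19-12-11-11-9-23-25-34-44-41-9-15-7-8-22-10 1-48 9-31 9-15 13-14 2 0 11 9 22 11 27-27 15 0 18 6 12-4 35-29 6-14-1-9 14 5 17 0z"/><path d="M433 66l1 9-6 14-17 16-27 17-21-6-15 0-27 27-35-20-16 17-12 33-4 20 0 38 22 10 7 8 9 15 44 41 25 34 9 23 11 11 19 12 24 9 10 10 13 19 16 4 1-354-23-3z"/><path d="M235 16l-218 0-1 79 86 21 9 0 40-12 32-2 51 8 28 8 21 0-8-28-13-28-25-27z"/>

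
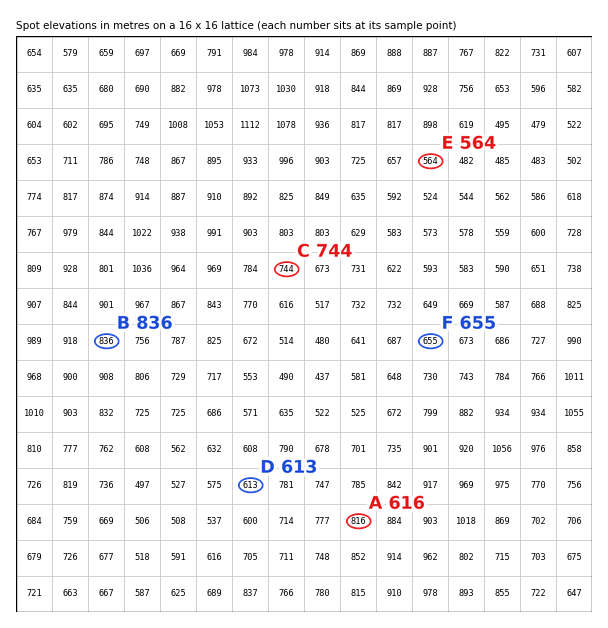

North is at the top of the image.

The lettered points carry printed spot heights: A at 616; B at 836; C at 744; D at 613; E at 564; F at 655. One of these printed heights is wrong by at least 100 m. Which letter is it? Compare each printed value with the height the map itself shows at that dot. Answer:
A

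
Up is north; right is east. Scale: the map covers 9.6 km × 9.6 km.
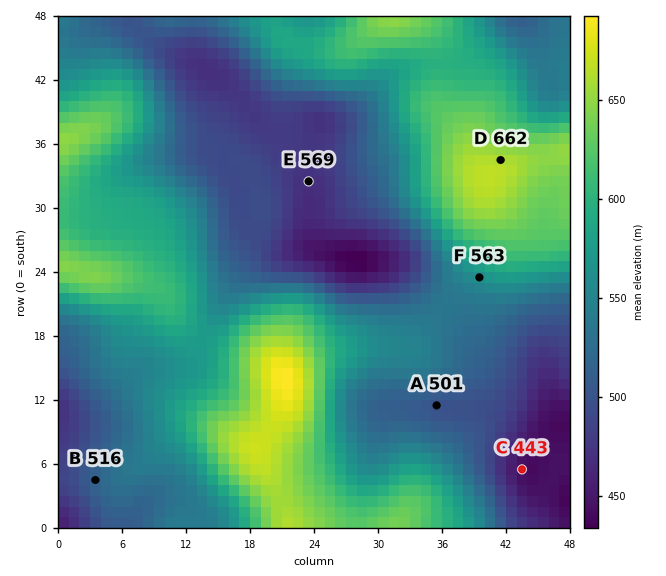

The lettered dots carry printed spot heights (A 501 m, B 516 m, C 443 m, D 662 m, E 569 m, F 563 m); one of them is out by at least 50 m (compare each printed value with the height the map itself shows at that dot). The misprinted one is E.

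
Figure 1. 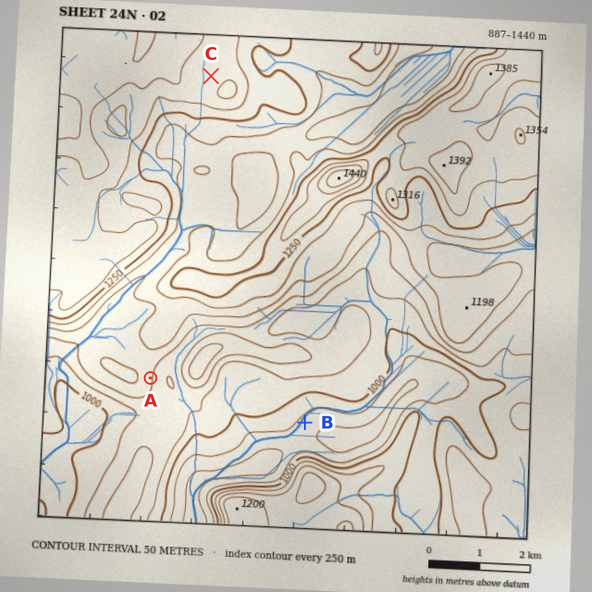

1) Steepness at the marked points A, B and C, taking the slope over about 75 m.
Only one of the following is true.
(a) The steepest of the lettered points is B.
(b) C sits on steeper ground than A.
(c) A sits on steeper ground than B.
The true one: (c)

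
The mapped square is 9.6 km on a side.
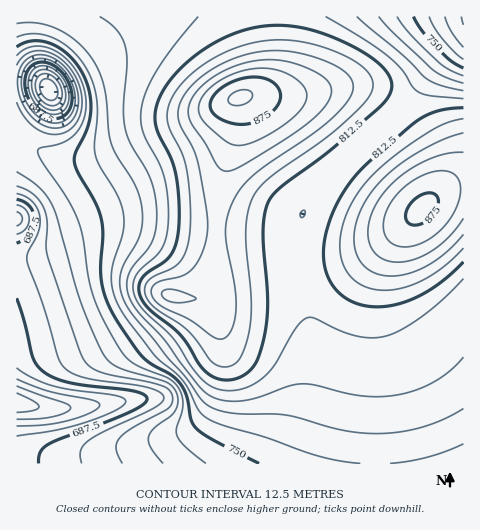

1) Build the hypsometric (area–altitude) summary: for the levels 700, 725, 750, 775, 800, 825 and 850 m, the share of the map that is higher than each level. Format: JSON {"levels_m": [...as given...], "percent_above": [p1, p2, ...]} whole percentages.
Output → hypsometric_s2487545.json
{"levels_m": [700, 725, 750, 775, 800, 825, 850], "percent_above": [92, 85, 77, 66, 47, 24, 9]}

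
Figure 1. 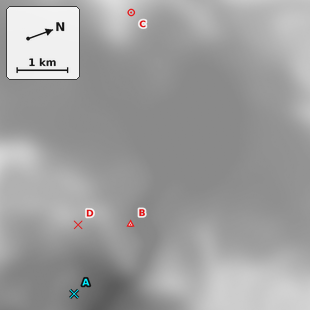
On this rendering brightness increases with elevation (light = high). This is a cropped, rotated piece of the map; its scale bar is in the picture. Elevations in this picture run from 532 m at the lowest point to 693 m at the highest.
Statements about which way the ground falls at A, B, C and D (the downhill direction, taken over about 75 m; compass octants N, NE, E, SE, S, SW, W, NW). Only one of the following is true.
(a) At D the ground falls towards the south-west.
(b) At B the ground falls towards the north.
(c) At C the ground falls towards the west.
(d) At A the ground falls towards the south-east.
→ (b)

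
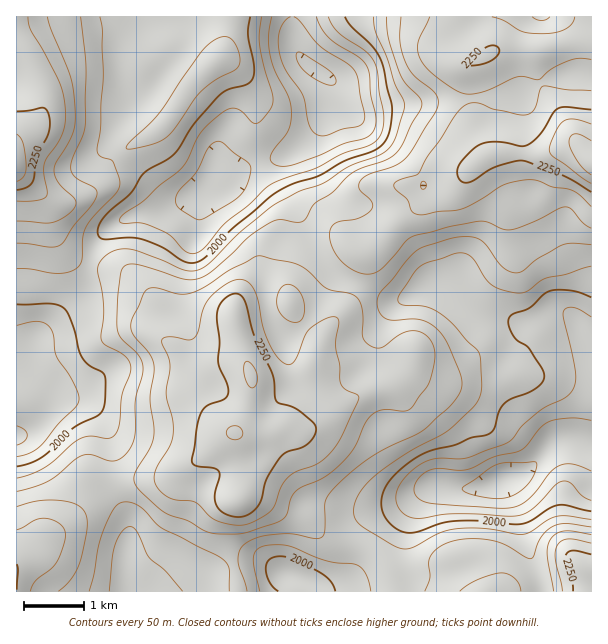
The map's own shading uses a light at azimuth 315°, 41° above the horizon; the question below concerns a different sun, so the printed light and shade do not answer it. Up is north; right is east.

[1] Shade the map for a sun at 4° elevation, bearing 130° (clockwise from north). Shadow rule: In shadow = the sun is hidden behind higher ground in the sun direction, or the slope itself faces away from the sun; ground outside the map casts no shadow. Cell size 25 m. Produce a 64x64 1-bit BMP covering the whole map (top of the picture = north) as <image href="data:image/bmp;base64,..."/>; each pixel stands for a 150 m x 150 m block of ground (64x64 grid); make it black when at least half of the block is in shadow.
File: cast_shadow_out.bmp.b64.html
<image width="64" height="64" href="data:image/bmp;base64,Qk0+AgAAAAAAAD4AAAAoAAAAQAAAAEAAAAABAAEAAAAAAAACAAATCwAAEwsAAAIAAAAAAAAA////AAAAAAAAAAMAAYfwHgAAAwABB/g8AAAAAAAP+HwAAAAAAA4A/AAAAAAAHwH/AAAAAAA///+AAAAAAH///+AAAAAA////8AAAAAD////wAAYAAP////gADwAA///+/AAPgAB///j8Dw8AAD//+P4fjgAAH//8/z/gAAAP//z///AAAAf//P//+AAAA/Aw///8AAAAAAD///4AAAAAAP///wAAAAAA////gAAAAAD///+AAAAAAP///4AAAAAA///jgAAAAAD//8OAAAAAAP//j4MAAAAA//8Ph4AAAAD//B8HgHAAAP/4PwfA+AAA////BMD4AAD//v8AYPwAAH/8/wAw/AAAP/3/DDDwAAAf//+cMAAAAA///5wAAAAAB////AAAAAAD///8AAAAAAH//+AAAAAAAf//4DAAAAAB///wcAAAAAD///DzgAAAAP//+fPAAAAAf///88AAAAB////5AAAAAB////gAAAAAB////8EAAAAD////8YAAAAB////5wAAAAD/////gAgAAH/////h8AAgP//////wAHgf//////gAfB////8//wA+B////h//AD8D///+P/8APwD///g//wAPgP//4D/wAAfAf//APwAAA+B//8AAAAAB8H//4wAAAAH4f//nwAAAAfh//+PjwAAB+H//8efwAAH4f//gZ/A=="/>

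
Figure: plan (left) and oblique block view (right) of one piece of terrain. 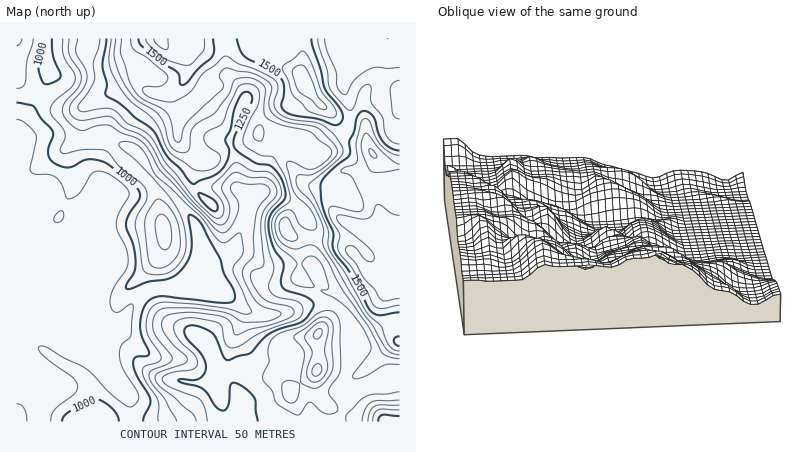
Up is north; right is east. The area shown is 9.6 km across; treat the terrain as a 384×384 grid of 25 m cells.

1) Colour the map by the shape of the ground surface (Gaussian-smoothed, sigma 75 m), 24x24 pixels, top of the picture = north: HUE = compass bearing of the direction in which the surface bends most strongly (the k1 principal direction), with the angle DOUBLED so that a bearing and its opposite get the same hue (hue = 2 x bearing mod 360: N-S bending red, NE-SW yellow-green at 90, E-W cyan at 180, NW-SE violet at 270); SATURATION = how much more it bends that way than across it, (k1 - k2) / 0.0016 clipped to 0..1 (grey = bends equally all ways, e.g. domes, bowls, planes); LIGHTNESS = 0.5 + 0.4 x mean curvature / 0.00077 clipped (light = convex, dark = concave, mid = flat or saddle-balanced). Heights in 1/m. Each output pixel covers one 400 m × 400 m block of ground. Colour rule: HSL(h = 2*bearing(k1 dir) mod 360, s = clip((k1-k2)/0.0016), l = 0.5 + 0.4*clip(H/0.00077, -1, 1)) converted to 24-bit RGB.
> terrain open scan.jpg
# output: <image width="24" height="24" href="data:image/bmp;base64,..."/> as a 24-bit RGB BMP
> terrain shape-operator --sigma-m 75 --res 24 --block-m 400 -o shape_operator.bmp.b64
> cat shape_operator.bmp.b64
<image width="24" height="24" href="data:image/bmp;base64,Qk32BgAAAAAAADYAAAAoAAAAGAAAABgAAAABABgAAAAAAMAGAAATCwAAEwsAAAAAAAAAAAAAzIWMJjaFgqmymZKyl4qrqbevclezPEGfrGyillVWiZpdUlxusr5sb413cWyBoWJhcjs7eMwycFl7iKJlVoGYJFev2fLqp6frsFtZVGGCTIJag35cn6lloaZleUNeWjhUay8ktKw5l5lPToZ5nceHZXSHeF1ue1tmuHbApdiYNYIzTK1ceGuAMo5eW68QbmkghHxsgXZ7ckxMbZFRfL1vg09igFN5cCiImbLo1d32uMbydWjWtLWJfFCBZneXcompb8+z5BjS/ZCEGqVfUn2KkoZqcIFkfIFqfnRng0dadsO1d8C6kFtggXB+Z0iOY97XH9yDnIgcgzYYjiofptRnV1u+dHe0noZrd4hWJihb9/LU1YzjLUaBj2SnuU5oc1cdW22nfcbCoKVbgGpmgH19eXqAWIufn1RAZh8flIJChE4/cNmGjuGaLViEolSqxXexqWFtQTtawu4stM1DPTh4XWx7kxhn7bHHhHmBg4RugHx7gH9/gIB/f4CAX316cS6IrJayfou1p9Deqt7RwHZ+KmB1Tai0YZjZ2cX1jIH/+NL54ZnJMDR6aidrOMc2huuef3+Af4B/f4B/f4B/f3+AhW5+YoxXLlSLo8DAnNHcns3VlpTDtKHVnV/XbzQdMjMEJjIBNzULicYh/1lediF6ahFXvuxpWXkof3+Af3+Af4B/f4B/f3+AYVeMxH50HXNXO9NOdLpEeoMpc2EaXEYUXw4XlCZGumtxrpRWLncuTpYeqZMwaxpiV5m03My7oXvCf3+Af3+Af4B/f4B/f4B/XXmDrmHM1GidVmsSS2IJbn1CgXxqf1h4bDprerGuiLvOvHfPpKfQbrzHeDWKgECHmbV1etSDgoKof3+Af3+AgIB/f4B/f4B/foB/OW5vzjZ82Zu4rcObHIlicICBYj2EaqPHldHIkT2AiI1Rx8dzgl5+WxRYlYBMofK1jW20jXl1f3+Af3+AgIB/gIB/f4B/f3+AVEJ0XVGCx7eWz7qpcaa6Kz16olE5MYBDfGVHkTZxvnczoNYsQSFUYyu51/TlUsNigGpRkJV/f3+AgH1+g4ByeoF4f4B/fnqAbDWAYJ2Qs7aGyNafcIaxLAZK4K5FJqhuQ1+LcyuS8OfNsevwBQ30PSG349UzpVVJc66TepWWf3+AdHCGmoeQd4iJeIF9b3CCP1GsgIGzsrmfyd60jyOMMgEo3v+vQMXIFkJqJE3M7PTXrkCeKwgrwdhR0frxbIHjv3GSb3eHf4B9eICAkH9xint5d4aFe36APYGAVH6Bx86A06dhMwAli/ni0PvhYjrKJEqJF6CP4KY7wQAkMhx8qP+1jXoyVR4mtcFnfGtrgIN4doByfWZomZRtbYd0eXZ/ZzZIX2koe/FPMwAZOeXOe/9soJMRQyAldFAqFCIROyoY3reOfcHozL1bZj1Pgapdg6JvgXx5g3qJlGB8gmJPja1cd3dYYjA8rDmEqPjXfwZsrDmOhNF0xIJtxbeAICtksGuFO0uGLMC6p/2/GWi7+ar5uH/na2/FoodQYpZ9dXeBfEajxJ65qnt8gVSGSIa8kO/LlCliXBdfxKB+Zd5xd8LF2rzaXQq+lnSWbrHBTPHHt581QU8hECkK3FwLvida0PvgQYn8e3yARWF4q4ZowGd/equtWpeSeTseQhUbQYiRxtuxpOOeSnloiYBBNhuOzqLQk8ebS3h0eFdIgzxPOTl6HOWbp+2bku5fKBAYelxleUpjhYNNwIxEn51HXz1Fs02tepPARIafhtNo26FyZFNLjKdmGG5+V67A10RgehAXiXElSmIqZ9c8ALaQs/p62SNrcEN9WXxzWJe4W2XM1rvo1aDYbU2uUaGokD9BcopBV9VDobRUtne6mLF1JHl6JW116Bm908fpnYbilY/kzf70BQDIlus8nCRcqlSPeLOVPpubRJOESG2T33uiuHLFjzCajrbdx+P1uIXavalpRJiMxpClSFC3ER0iLHIyv2ZGx2Vxqf62TKc0Lww8yauBdlWOcaqhjsCDTVB8XW9RMy0hrLIzmkNgYYK1eNt/b0k1aUkn5bFuQXxHXJY+txVcXzZpOZNPK7KFuO24w9uWaTiBMk14Xa1sqnu3eZuqwcNsRFVzcTCGlWGxWsysfES3yceNlGFCcSg9cNBtjtKuuX6xT3SpajuujqLYeMnfPs3Wy9J4xK58YTyFeFaAWINYiI5Ndn9JxrqZNlWLLip/s8WPWZWJNDZnzaKFyE/TobLdk96xc16OwrmSVzufVmqqh6eFe3qAZnxyo79CwMxaRCpefnuAfn6AlmeLknOc"/>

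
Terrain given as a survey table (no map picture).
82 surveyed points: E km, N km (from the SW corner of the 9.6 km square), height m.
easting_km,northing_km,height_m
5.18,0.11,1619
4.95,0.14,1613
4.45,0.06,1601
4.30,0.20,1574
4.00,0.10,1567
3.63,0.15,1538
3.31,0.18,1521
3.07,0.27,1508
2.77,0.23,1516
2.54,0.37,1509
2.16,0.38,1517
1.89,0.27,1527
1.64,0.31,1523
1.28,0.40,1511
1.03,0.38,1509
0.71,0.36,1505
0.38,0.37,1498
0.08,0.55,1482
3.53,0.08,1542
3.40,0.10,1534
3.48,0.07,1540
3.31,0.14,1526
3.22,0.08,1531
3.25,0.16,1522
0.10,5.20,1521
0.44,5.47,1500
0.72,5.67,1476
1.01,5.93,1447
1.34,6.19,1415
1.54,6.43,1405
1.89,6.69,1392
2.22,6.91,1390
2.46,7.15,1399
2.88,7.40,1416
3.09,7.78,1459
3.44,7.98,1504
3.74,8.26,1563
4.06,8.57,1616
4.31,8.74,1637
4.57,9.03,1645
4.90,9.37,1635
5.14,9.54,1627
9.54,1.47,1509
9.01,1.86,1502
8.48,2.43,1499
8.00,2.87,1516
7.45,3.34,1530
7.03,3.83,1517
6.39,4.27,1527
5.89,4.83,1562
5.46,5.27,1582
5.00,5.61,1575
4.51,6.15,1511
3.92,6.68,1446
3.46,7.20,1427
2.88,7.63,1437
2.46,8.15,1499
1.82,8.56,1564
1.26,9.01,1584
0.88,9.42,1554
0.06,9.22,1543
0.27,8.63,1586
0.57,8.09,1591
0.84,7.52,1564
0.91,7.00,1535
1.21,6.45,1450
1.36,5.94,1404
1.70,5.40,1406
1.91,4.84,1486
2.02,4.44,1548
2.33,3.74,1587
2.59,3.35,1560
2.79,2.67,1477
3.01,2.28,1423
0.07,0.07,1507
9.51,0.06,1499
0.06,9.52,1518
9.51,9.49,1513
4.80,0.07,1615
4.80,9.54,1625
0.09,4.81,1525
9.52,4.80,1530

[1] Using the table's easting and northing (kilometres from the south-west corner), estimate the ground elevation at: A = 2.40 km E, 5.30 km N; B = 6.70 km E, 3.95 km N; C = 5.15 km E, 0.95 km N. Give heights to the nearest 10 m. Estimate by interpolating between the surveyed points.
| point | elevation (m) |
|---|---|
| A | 1440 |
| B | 1520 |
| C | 1530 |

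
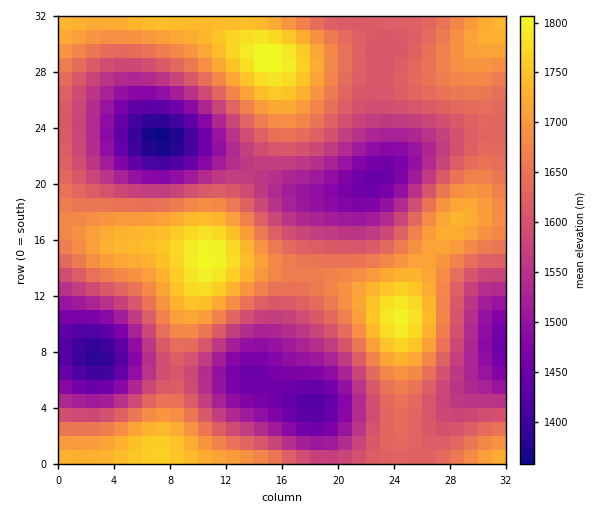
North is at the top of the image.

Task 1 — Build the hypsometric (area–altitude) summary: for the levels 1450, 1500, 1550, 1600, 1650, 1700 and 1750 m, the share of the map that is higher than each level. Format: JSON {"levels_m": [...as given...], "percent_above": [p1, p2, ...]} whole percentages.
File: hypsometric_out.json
{"levels_m": [1450, 1500, 1550, 1600, 1650, 1700, 1750], "percent_above": [94, 85, 74, 60, 38, 22, 7]}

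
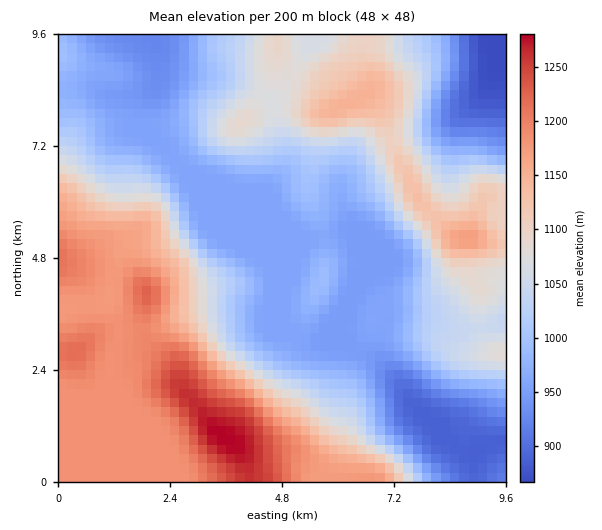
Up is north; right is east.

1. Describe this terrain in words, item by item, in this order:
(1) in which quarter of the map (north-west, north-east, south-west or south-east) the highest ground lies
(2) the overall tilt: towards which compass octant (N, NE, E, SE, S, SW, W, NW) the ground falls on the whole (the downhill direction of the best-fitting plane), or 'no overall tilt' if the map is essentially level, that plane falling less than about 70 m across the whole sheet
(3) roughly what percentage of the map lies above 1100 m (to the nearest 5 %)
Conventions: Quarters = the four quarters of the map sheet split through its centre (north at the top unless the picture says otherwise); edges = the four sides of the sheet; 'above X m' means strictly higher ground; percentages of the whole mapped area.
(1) The highest point lies in the south-west quarter of the map.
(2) On the whole the ground falls towards the north-east.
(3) Roughly 35 % of the ground is higher than 1100 m.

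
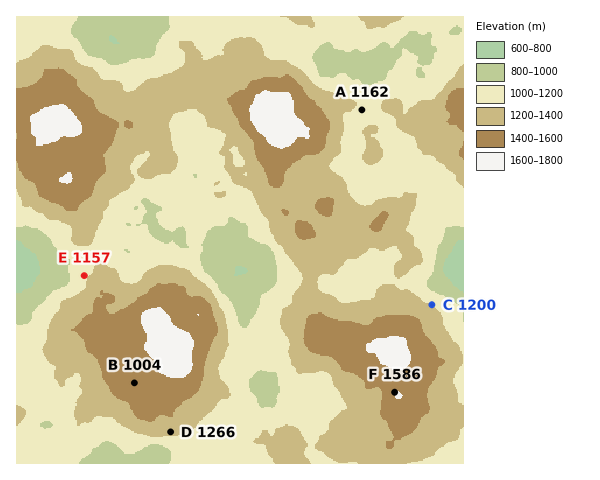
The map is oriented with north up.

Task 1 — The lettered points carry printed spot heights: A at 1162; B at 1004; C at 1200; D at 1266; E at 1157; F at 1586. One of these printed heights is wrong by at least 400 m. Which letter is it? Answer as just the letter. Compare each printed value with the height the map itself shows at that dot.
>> B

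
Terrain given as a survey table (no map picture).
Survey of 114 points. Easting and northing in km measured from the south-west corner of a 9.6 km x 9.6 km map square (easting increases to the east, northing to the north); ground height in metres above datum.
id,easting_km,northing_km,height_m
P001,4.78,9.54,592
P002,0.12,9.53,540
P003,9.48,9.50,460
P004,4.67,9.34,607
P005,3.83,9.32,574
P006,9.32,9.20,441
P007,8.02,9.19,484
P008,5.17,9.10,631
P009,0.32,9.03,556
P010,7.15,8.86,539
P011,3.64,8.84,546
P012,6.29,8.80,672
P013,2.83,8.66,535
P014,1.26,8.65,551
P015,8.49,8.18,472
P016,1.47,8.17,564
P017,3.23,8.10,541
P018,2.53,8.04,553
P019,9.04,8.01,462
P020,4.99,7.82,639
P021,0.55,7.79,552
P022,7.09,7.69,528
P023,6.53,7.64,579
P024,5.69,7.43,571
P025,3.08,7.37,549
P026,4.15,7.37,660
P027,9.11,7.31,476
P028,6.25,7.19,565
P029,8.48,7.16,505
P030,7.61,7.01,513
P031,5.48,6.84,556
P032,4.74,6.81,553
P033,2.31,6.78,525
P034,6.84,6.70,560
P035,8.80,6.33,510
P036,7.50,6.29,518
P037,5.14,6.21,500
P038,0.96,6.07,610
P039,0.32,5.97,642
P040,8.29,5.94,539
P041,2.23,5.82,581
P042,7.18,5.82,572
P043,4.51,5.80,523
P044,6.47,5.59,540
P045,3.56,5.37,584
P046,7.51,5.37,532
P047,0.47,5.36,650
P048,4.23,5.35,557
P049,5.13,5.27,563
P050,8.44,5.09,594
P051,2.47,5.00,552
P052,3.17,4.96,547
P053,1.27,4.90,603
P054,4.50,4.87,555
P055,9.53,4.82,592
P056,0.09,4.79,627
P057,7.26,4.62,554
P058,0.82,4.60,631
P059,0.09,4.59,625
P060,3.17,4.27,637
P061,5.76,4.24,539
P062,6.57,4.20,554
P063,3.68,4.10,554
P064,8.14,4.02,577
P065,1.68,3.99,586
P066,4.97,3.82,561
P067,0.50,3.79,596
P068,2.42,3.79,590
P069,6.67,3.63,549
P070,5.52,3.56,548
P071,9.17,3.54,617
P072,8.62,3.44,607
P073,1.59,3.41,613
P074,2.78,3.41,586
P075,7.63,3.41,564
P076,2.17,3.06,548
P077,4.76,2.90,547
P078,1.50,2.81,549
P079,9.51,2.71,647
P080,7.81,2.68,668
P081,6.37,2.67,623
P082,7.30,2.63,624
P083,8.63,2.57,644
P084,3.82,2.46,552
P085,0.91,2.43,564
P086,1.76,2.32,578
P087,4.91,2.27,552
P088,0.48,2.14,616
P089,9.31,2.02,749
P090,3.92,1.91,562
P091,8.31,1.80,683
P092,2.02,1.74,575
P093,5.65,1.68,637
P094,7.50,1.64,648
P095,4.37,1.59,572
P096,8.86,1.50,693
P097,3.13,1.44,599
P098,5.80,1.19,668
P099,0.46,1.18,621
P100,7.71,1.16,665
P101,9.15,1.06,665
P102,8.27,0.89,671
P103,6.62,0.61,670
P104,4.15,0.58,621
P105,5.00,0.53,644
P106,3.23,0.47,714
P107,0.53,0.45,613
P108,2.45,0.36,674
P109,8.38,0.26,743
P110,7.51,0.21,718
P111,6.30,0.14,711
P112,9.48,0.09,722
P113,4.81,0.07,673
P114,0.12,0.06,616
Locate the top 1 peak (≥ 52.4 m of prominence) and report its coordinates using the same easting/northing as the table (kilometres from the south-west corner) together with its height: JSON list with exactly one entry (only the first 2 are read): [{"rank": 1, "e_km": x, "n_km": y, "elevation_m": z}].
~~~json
[{"rank": 1, "e_km": 9.29, "n_km": 1.91, "elevation_m": 758}]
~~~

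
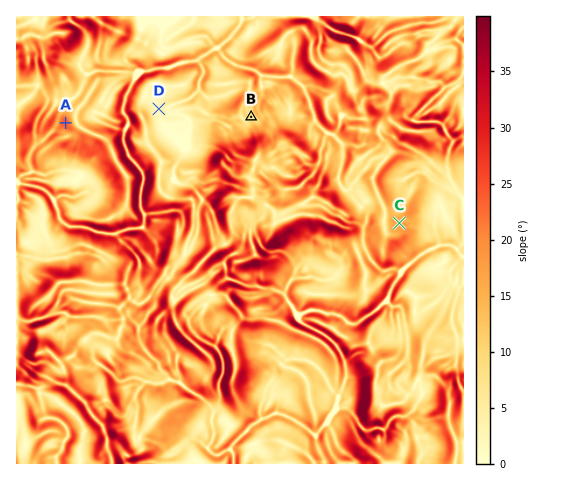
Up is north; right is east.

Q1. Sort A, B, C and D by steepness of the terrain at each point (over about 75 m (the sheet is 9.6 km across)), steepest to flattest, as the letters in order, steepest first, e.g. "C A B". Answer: A C B D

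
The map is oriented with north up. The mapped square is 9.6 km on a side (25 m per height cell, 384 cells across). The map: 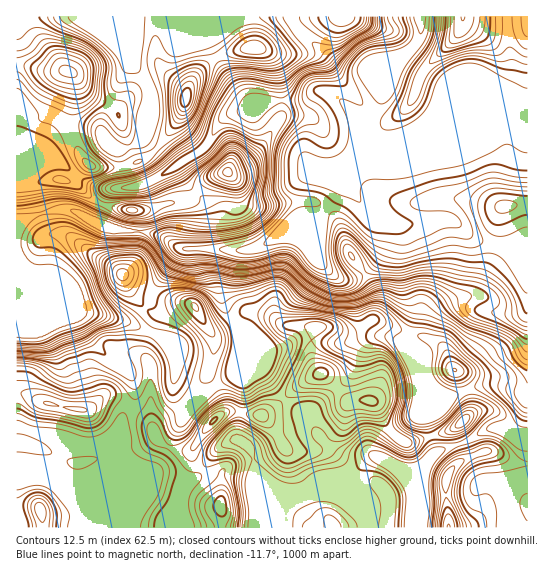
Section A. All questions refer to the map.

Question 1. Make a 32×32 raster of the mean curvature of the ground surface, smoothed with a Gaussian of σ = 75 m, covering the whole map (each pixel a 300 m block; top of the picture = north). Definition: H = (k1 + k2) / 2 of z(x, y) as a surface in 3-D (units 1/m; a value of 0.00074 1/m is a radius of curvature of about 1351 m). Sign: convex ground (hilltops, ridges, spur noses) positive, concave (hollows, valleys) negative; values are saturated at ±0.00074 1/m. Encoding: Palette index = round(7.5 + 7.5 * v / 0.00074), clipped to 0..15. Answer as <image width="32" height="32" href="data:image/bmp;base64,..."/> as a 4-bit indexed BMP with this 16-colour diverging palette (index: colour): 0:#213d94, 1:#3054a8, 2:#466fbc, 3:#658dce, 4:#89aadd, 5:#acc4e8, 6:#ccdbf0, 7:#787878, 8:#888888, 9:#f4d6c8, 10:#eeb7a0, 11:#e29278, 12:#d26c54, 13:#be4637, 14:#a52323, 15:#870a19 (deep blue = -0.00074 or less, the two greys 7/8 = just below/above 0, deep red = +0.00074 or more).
<image width="32" height="32" href="data:image/bmp;base64,Qk12AgAAAAAAAHYAAAAoAAAAIAAAACAAAAABAAQAAAAAAAACAAATCwAAEwsAABAAAAAAAAAAlD0hAKhUMAC8b0YAzo1lAN2qiQDoxKwA8NvMAHh4eACIiIgAyNb0AKC37gB4kuIAVGzSADdGvgAjI6UAGQqHAEx2iHeZZps3eIqXe0PdeGh/dnd3aWnMN3d4ZmxTuUh4Z1d3d2h2mjdmdnerU9dHd3Z4d3dWh5tFiFZ4lFTNRWd4iIiHeKlKVruphSOkKt24l3Zmdsl+MTeod5Rd+4QoZUVGp1fGHPSMh2a2iSN/s2h83dlXp2PdrIVHutsnRuy0moaMlrSGVjiKd4mtRmNVValWeFW0apRUesx3rjaPqJjaipZoxVildliqdqo2nYeFIWmrqnVHxnVFhEZTaLl6t2ZDSGVma7Vn2964mZqZd3R3dyJol69Xmam7u/lXdTR0d3c4uWr+WarIhCS4i5iapXd1O/qJhsqs+TAEd3qIiHZ3VY3u1CdjJbYCrVVXd2d3eXrKrpAAABFEZPpWZndnd2usYAABeZh0R3XFVmZ2WIdEUxXf2pmc21V3hWd3ZnmXljTKq724ZpmIqGeImpiKupvcgAAHqq7XNGZ3h3eIiYd3df7fgBj/u0V3d3d3Zmdmd2qjWNogT5pEaHd3d3d3h3eKZJZspSpIlHl3d3d3d3eIeFTGWOclRtmZd3mGd3d3ZmiXmEf6NGZ3d2h313d3d1iaxVlH/GM0hQSIZKpXd3d6zMhWiKyFWbhZZHZ9VGV3eLvIVaZXnN7Mu3E0OddIiGiYY3aXdljMhVnGanKuqWl3Q0d2l3d2ZlWKz6hyfKhZ"/>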